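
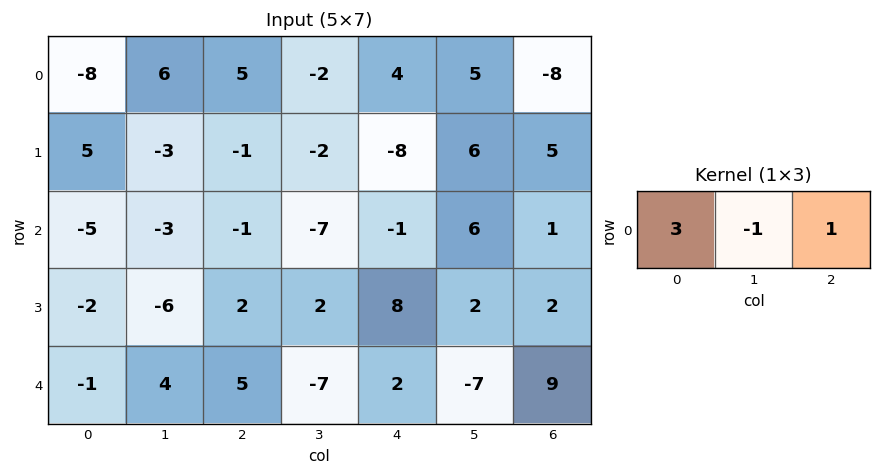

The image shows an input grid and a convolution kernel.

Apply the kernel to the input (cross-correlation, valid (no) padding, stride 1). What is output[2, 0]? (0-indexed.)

The receptive field on the input at this output position is [-5 -3 -1]. Elementwise product with the kernel and sum: -5·3 + -3·-1 + -1·1.

-13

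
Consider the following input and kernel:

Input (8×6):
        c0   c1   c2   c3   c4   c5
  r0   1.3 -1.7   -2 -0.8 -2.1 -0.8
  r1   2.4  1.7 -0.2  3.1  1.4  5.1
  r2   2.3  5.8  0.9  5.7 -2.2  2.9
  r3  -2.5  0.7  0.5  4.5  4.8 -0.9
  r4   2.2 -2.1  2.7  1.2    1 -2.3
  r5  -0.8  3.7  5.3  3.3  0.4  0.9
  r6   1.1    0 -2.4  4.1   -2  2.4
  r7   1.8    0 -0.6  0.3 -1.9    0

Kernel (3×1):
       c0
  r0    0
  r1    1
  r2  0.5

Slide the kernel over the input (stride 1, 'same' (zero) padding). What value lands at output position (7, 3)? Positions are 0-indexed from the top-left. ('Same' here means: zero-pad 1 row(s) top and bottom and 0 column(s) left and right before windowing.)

0.3

The receptive field on the zero-padded input at this output position is [4.1 / 0.3 / 0]. Elementwise product with the kernel and sum: 0.3·1 + 0·0.5.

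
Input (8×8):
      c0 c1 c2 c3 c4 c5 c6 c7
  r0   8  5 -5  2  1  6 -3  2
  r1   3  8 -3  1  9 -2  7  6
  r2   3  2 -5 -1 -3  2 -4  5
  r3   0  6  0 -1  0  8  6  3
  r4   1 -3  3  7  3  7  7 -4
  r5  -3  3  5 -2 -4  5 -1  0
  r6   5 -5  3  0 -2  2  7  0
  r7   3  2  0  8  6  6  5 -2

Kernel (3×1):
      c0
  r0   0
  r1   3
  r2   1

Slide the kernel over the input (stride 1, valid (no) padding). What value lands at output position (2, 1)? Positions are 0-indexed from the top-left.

15

The receptive field on the input at this output position is [2 / 6 / -3]. Elementwise product with the kernel and sum: 6·3 + -3·1.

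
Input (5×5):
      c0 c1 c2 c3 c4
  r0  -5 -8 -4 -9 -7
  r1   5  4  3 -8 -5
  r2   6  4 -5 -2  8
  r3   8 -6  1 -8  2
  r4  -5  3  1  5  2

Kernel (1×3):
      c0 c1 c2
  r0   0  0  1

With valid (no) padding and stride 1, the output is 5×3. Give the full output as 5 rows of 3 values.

-4 -9 -7
3 -8 -5
-5 -2 8
1 -8 2
1 5 2

Output[0,0]: The receptive field on the input at this output position is [-5 -8 -4]. Elementwise product with the kernel and sum: -4·1.
Output[0,1]: The receptive field on the input at this output position is [-8 -4 -9]. Elementwise product with the kernel and sum: -9·1.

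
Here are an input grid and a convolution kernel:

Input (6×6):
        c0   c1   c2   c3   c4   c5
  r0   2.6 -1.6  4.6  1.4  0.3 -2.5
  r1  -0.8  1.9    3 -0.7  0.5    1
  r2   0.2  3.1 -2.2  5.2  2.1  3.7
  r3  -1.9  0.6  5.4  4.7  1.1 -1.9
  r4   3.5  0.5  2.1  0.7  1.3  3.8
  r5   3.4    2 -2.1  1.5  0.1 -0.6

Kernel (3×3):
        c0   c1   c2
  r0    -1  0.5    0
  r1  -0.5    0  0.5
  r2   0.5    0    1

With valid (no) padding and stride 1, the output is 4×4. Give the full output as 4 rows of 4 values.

Output[0,0]: The receptive field on the input at this output position is [2.6 -1.6 4.6 / -0.8 1.9 3 / 0.2 3.1 -2.2]. Elementwise product with the kernel and sum: 2.6·-1 + -1.6·0.5 + -0.8·-0.5 + 3·0.5 + 0.2·0.5 + -2.2·1.
Output[0,1]: The receptive field on the input at this output position is [-1.6 4.6 1.4 / 1.9 3 -0.7 / 3.1 -2.2 5.2]. Elementwise product with the kernel and sum: -1.6·-1 + 4.6·0.5 + 1.9·-0.5 + -0.7·0.5 + 3.1·0.5 + 5.2·1.

-3.6 9.35 -4.15 5.9
5 5.65 2.6 0.65
8.85 -1.2 5 -3.3
1.1 4.7 -4.4 -2.45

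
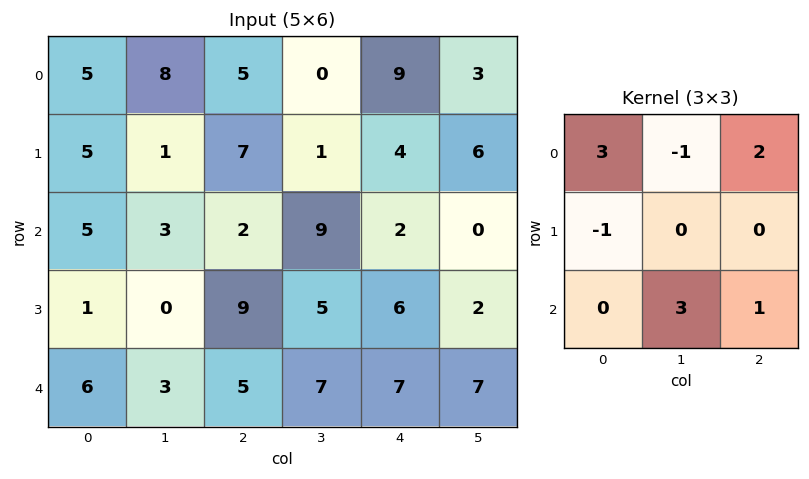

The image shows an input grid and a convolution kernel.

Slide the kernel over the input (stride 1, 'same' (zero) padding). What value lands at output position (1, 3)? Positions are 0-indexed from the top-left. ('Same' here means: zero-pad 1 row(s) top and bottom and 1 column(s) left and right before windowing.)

The receptive field on the zero-padded input at this output position is [5 0 9 / 7 1 4 / 2 9 2]. Elementwise product with the kernel and sum: 5·3 + 0·-1 + 9·2 + 7·-1 + 9·3 + 2·1.

55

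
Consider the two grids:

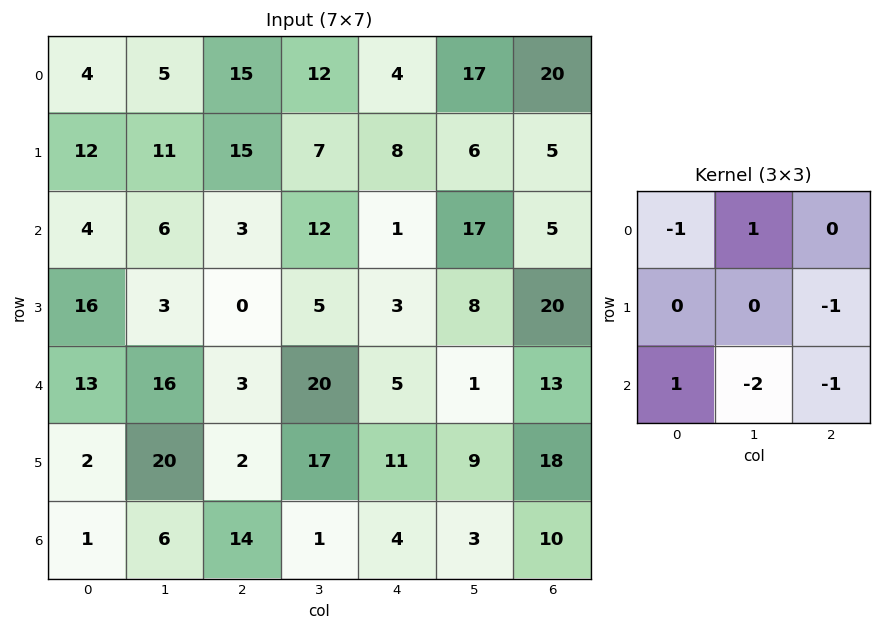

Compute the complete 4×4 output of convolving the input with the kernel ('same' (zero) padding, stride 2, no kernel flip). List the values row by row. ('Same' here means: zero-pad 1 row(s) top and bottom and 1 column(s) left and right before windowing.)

Output[0,0]: The receptive field on the zero-padded input at this output position is [0 0 0 / 0 4 5 / 0 12 11]. Elementwise product with the kernel and sum: 0·-1 + 0·1 + 5·-1 + 0·1 + 12·-2 + 11·-1.
Output[0,1]: The receptive field on the zero-padded input at this output position is [0 0 0 / 5 15 12 / 11 15 7]. Elementwise product with the kernel and sum: 0·-1 + 0·1 + 12·-1 + 11·1 + 15·-2 + 7·-1.

-40 -38 -32 -4
-29 -10 -25 -33
-24 -24 -17 -15
-4 -19 -9 9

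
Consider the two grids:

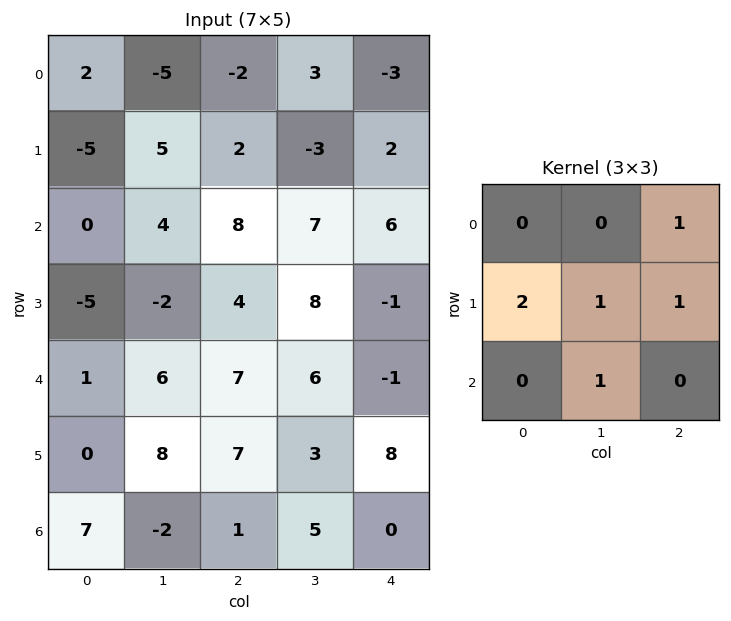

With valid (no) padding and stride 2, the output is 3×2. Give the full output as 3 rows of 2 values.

-1 7
6 27
20 29

Output[0,0]: The receptive field on the input at this output position is [2 -5 -2 / -5 5 2 / 0 4 8]. Elementwise product with the kernel and sum: -2·1 + -5·2 + 5·1 + 2·1 + 4·1.
Output[0,1]: The receptive field on the input at this output position is [-2 3 -3 / 2 -3 2 / 8 7 6]. Elementwise product with the kernel and sum: -3·1 + 2·2 + -3·1 + 2·1 + 7·1.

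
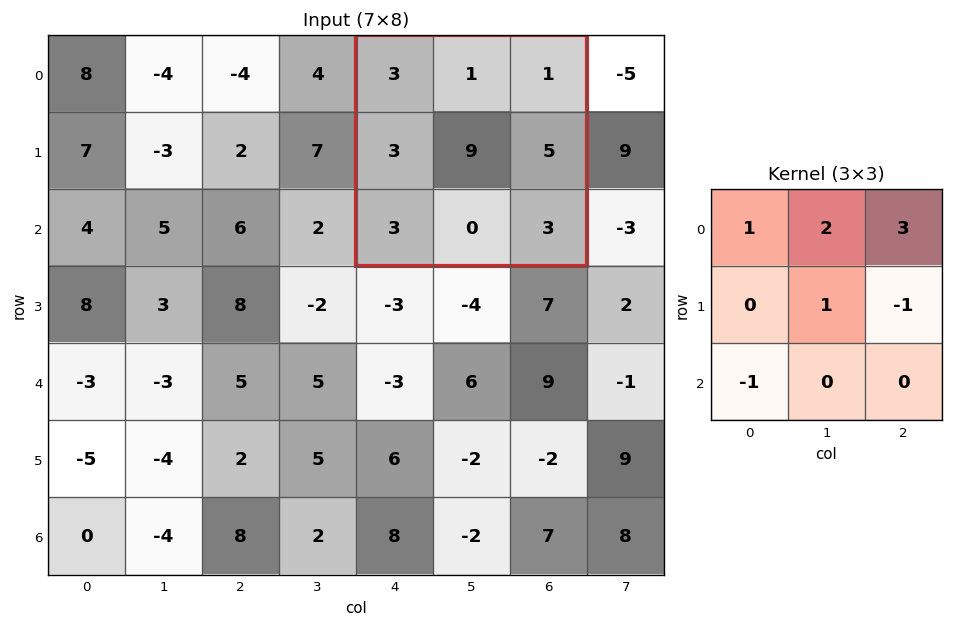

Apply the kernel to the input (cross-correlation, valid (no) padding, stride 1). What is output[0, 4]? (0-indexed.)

9

The receptive field on the input at this output position is [3 1 1 / 3 9 5 / 3 0 3]. Elementwise product with the kernel and sum: 3·1 + 1·2 + 1·3 + 9·1 + 5·-1 + 3·-1.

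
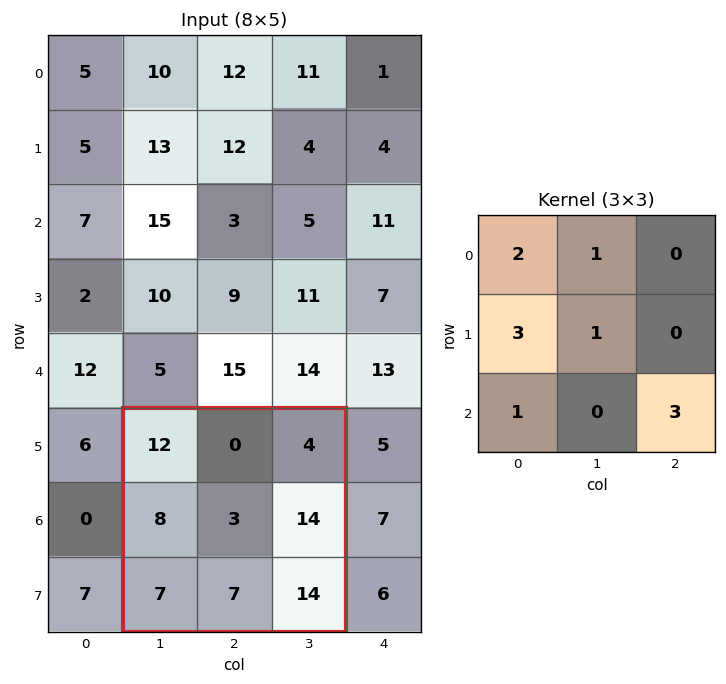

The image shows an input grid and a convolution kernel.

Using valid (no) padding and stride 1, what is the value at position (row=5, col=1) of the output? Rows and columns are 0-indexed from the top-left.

The receptive field on the input at this output position is [12 0 4 / 8 3 14 / 7 7 14]. Elementwise product with the kernel and sum: 12·2 + 0·1 + 8·3 + 3·1 + 7·1 + 14·3.

100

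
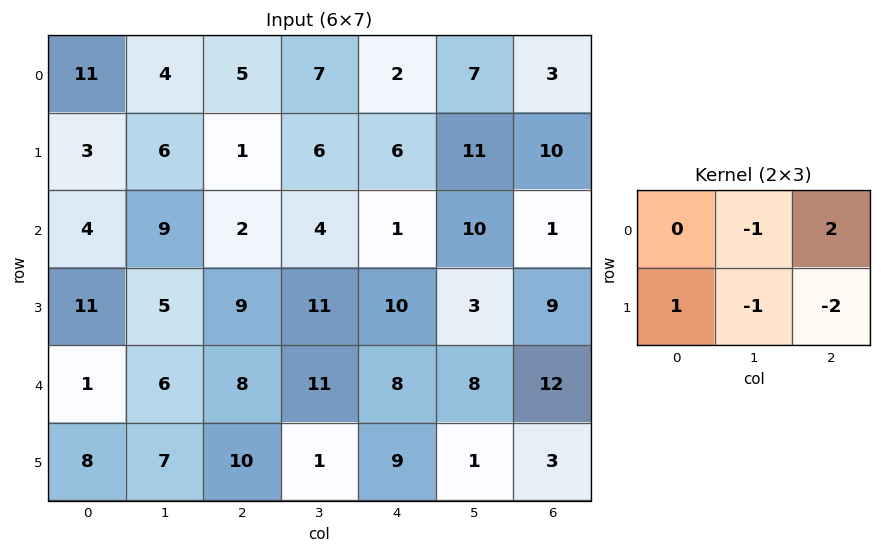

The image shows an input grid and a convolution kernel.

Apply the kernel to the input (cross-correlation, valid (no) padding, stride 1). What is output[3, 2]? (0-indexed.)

-10

The receptive field on the input at this output position is [9 11 10 / 8 11 8]. Elementwise product with the kernel and sum: 11·-1 + 10·2 + 8·1 + 11·-1 + 8·-2.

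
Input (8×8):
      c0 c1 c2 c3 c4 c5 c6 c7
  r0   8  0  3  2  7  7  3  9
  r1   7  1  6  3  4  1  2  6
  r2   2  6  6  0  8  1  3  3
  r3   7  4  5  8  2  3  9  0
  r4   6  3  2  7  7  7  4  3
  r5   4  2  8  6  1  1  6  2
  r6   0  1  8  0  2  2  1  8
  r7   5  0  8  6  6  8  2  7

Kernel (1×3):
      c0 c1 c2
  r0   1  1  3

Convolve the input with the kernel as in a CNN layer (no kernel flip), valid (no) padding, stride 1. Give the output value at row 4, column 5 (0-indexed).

The receptive field on the input at this output position is [7 4 3]. Elementwise product with the kernel and sum: 7·1 + 4·1 + 3·3.

20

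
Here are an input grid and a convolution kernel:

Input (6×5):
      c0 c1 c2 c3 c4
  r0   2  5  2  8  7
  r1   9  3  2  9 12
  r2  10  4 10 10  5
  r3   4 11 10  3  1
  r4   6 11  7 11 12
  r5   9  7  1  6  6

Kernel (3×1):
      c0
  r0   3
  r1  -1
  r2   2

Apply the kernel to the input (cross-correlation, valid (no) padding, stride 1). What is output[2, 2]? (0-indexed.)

The receptive field on the input at this output position is [10 / 10 / 7]. Elementwise product with the kernel and sum: 10·3 + 10·-1 + 7·2.

34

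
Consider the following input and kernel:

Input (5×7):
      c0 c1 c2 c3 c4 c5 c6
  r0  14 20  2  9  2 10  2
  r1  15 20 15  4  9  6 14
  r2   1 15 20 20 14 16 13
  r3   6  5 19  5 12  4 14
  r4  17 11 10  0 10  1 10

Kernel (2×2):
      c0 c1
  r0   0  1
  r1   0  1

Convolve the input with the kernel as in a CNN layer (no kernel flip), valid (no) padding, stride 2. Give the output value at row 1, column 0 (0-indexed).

The receptive field on the input at this output position is [1 15 / 6 5]. Elementwise product with the kernel and sum: 15·1 + 5·1.

20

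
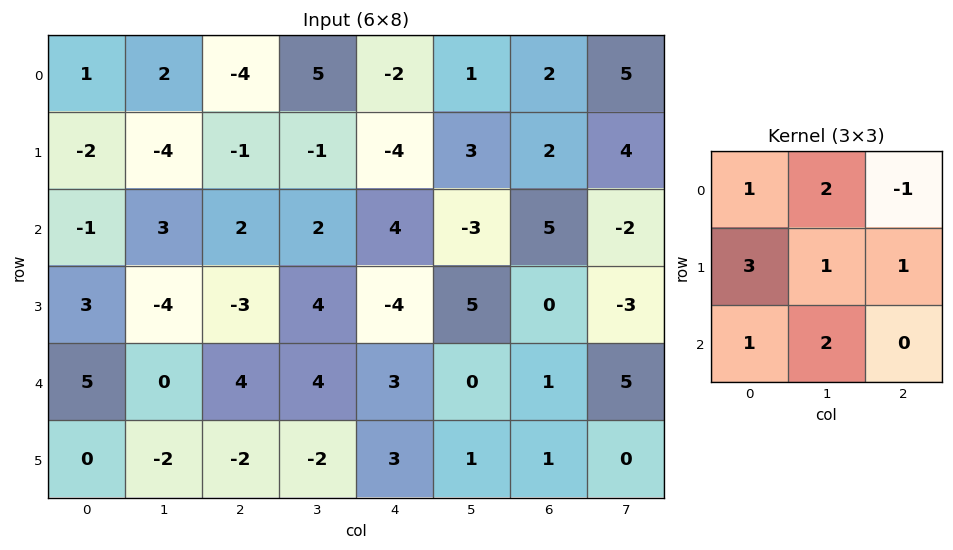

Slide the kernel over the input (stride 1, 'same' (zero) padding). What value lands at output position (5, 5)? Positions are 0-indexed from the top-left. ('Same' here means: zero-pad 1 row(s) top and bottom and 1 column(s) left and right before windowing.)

The receptive field on the zero-padded input at this output position is [3 0 1 / 3 1 1 / 0 0 0]. Elementwise product with the kernel and sum: 3·1 + 0·2 + 1·-1 + 3·3 + 1·1 + 1·1 + 0·1 + 0·2.

13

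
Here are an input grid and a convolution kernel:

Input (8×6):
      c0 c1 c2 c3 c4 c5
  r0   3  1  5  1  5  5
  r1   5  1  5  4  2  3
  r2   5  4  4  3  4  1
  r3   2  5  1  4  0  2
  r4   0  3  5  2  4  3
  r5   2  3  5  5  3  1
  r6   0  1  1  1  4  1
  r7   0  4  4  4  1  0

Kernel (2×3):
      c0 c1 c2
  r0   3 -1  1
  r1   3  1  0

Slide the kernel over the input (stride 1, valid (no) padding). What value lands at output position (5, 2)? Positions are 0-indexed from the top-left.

17

The receptive field on the input at this output position is [5 5 3 / 1 1 4]. Elementwise product with the kernel and sum: 5·3 + 5·-1 + 3·1 + 1·3 + 1·1.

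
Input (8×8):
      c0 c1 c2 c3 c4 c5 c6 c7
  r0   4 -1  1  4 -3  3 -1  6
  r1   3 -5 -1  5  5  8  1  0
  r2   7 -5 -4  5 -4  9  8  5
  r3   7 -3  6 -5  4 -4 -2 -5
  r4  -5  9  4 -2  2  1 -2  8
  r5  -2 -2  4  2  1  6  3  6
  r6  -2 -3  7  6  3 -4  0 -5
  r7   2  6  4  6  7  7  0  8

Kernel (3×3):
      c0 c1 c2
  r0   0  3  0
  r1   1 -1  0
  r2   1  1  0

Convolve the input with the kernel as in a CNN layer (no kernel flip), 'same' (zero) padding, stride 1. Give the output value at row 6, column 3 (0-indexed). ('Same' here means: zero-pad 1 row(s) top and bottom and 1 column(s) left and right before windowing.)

17

The receptive field on the zero-padded input at this output position is [4 2 1 / 7 6 3 / 4 6 7]. Elementwise product with the kernel and sum: 2·3 + 7·1 + 6·-1 + 4·1 + 6·1.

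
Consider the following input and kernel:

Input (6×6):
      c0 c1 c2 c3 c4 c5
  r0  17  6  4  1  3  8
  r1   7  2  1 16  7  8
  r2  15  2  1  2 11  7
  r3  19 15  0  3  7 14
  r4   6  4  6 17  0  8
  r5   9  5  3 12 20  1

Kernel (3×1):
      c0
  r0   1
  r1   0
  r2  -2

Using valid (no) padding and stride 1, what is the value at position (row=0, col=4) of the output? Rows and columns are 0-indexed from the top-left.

The receptive field on the input at this output position is [3 / 7 / 11]. Elementwise product with the kernel and sum: 3·1 + 11·-2.

-19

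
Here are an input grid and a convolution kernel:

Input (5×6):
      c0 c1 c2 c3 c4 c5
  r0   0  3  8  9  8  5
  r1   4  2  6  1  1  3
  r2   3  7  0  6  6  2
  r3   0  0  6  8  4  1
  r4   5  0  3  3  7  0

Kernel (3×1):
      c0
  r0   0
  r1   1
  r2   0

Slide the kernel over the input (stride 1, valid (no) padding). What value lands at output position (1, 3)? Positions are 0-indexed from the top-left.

The receptive field on the input at this output position is [1 / 6 / 8]. Elementwise product with the kernel and sum: 6·1.

6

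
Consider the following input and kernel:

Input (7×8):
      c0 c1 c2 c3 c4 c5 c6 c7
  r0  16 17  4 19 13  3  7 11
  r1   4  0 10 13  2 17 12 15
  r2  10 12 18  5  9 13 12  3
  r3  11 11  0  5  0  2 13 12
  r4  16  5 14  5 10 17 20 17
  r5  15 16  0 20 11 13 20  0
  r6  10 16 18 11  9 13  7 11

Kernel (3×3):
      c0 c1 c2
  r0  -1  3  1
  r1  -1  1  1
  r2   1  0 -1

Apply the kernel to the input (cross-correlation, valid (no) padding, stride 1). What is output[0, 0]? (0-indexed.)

The receptive field on the input at this output position is [16 17 4 / 4 0 10 / 10 12 18]. Elementwise product with the kernel and sum: 16·-1 + 17·3 + 4·1 + 4·-1 + 0·1 + 10·1 + 10·1 + 18·-1.

37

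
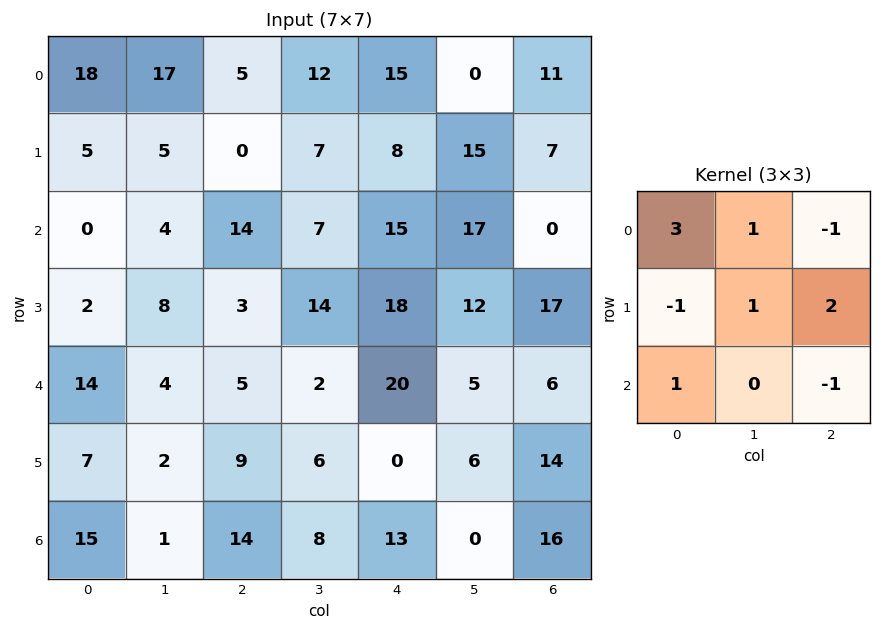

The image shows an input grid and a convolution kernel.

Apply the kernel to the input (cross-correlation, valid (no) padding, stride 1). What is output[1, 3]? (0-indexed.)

The receptive field on the input at this output position is [7 8 15 / 7 15 17 / 14 18 12]. Elementwise product with the kernel and sum: 7·3 + 8·1 + 15·-1 + 7·-1 + 15·1 + 17·2 + 14·1 + 12·-1.

58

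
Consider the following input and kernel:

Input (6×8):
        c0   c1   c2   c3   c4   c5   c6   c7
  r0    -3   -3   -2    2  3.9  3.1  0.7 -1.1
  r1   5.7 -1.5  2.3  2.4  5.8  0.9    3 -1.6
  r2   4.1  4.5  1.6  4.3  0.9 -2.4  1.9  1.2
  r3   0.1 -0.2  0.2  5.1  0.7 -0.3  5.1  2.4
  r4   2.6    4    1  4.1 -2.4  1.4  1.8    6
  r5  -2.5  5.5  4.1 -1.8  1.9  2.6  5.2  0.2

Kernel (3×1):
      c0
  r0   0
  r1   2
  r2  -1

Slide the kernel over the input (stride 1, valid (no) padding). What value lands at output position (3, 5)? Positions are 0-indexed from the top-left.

The receptive field on the input at this output position is [-0.3 / 1.4 / 2.6]. Elementwise product with the kernel and sum: 1.4·2 + 2.6·-1.

0.2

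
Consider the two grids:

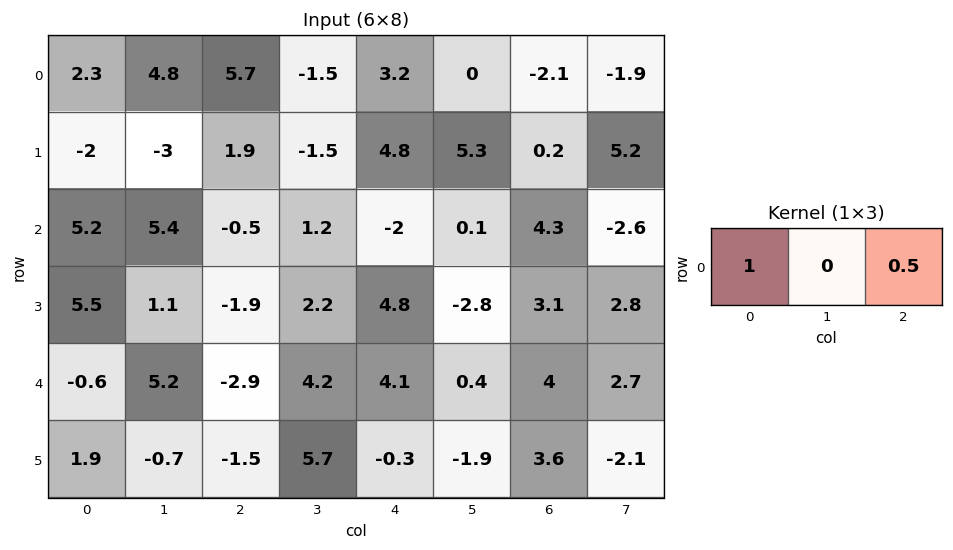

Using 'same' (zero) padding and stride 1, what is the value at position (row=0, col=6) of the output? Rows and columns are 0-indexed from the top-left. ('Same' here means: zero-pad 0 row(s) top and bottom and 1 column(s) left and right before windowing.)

-0.95

The receptive field on the zero-padded input at this output position is [0 -2.1 -1.9]. Elementwise product with the kernel and sum: 0·1 + -1.9·0.5.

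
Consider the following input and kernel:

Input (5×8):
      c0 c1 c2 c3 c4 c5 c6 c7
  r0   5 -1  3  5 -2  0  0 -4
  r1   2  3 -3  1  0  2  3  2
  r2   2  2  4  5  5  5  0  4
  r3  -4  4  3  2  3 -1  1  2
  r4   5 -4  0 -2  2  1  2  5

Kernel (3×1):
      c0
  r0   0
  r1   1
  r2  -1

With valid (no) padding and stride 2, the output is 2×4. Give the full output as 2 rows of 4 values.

Output[0,0]: The receptive field on the input at this output position is [5 / 2 / 2]. Elementwise product with the kernel and sum: 2·1 + 2·-1.
Output[0,1]: The receptive field on the input at this output position is [3 / -3 / 4]. Elementwise product with the kernel and sum: -3·1 + 4·-1.

0 -7 -5 3
-9 3 1 -1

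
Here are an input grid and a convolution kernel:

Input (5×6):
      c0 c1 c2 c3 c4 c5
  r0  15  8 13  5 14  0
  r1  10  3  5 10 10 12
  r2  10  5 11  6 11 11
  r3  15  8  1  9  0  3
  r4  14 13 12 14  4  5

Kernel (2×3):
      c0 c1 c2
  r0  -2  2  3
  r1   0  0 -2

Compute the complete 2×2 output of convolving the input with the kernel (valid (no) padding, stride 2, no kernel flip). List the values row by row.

15 6
21 23

Output[0,0]: The receptive field on the input at this output position is [15 8 13 / 10 3 5]. Elementwise product with the kernel and sum: 15·-2 + 8·2 + 13·3 + 5·-2.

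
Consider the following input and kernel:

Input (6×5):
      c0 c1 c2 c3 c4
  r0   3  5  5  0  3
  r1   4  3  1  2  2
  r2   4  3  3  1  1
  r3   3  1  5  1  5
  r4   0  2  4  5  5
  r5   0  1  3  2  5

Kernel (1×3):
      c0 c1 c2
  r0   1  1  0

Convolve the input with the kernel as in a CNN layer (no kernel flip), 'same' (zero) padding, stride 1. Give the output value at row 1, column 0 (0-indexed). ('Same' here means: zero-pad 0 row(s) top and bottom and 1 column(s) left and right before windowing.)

4

The receptive field on the zero-padded input at this output position is [0 4 3]. Elementwise product with the kernel and sum: 0·1 + 4·1.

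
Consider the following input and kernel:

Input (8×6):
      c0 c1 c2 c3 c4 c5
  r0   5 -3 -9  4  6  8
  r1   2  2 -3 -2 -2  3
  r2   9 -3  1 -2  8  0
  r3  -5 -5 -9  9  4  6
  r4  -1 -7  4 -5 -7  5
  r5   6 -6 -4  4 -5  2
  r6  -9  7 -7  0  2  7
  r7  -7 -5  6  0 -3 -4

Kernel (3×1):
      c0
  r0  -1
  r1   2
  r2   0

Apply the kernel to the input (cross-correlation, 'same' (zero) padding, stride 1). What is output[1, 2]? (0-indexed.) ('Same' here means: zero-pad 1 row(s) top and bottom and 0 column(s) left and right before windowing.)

The receptive field on the zero-padded input at this output position is [-9 / -3 / 1]. Elementwise product with the kernel and sum: -9·-1 + -3·2.

3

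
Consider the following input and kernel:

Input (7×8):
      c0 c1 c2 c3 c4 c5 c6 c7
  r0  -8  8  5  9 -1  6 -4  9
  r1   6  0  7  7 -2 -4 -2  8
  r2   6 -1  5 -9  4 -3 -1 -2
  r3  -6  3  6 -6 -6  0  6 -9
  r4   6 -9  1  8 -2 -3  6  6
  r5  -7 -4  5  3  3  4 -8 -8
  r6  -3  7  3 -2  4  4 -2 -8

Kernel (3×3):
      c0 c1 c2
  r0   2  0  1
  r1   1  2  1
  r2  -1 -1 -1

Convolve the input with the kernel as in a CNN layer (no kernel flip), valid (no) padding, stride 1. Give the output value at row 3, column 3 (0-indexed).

-21

The receptive field on the input at this output position is [-6 -6 0 / 8 -2 -3 / 3 3 4]. Elementwise product with the kernel and sum: -6·2 + 0·1 + 8·1 + -2·2 + -3·1 + 3·-1 + 3·-1 + 4·-1.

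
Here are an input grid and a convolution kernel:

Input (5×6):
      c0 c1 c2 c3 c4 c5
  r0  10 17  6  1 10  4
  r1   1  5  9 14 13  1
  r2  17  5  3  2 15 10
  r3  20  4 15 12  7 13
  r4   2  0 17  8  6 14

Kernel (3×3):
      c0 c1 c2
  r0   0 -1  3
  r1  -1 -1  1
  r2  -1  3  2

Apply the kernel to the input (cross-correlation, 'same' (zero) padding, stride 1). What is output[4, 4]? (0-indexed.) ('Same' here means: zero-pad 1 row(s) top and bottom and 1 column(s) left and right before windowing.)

32

The receptive field on the zero-padded input at this output position is [12 7 13 / 8 6 14 / 0 0 0]. Elementwise product with the kernel and sum: 7·-1 + 13·3 + 8·-1 + 6·-1 + 14·1 + 0·-1 + 0·3 + 0·2.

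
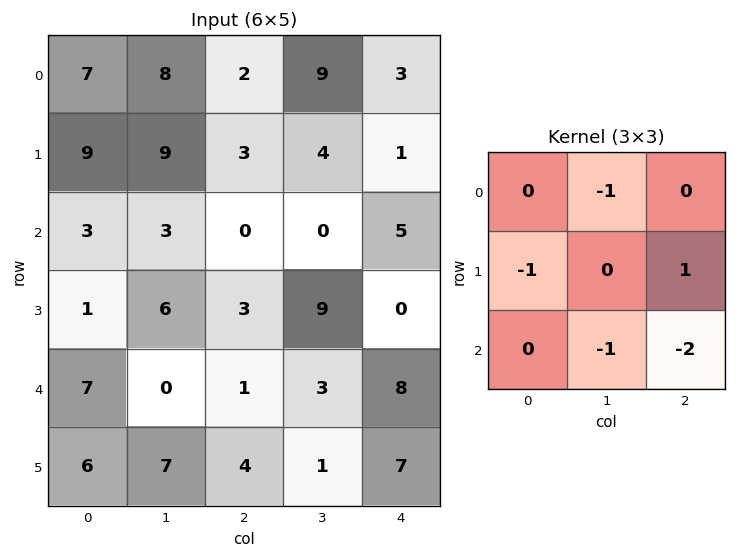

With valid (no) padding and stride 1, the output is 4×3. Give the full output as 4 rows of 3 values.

-17 -7 -21
-24 -27 -8
-3 -4 -22
-27 -6 -17

Output[0,0]: The receptive field on the input at this output position is [7 8 2 / 9 9 3 / 3 3 0]. Elementwise product with the kernel and sum: 8·-1 + 9·-1 + 3·1 + 3·-1 + 0·-2.
Output[0,1]: The receptive field on the input at this output position is [8 2 9 / 9 3 4 / 3 0 0]. Elementwise product with the kernel and sum: 2·-1 + 9·-1 + 4·1 + 0·-1 + 0·-2.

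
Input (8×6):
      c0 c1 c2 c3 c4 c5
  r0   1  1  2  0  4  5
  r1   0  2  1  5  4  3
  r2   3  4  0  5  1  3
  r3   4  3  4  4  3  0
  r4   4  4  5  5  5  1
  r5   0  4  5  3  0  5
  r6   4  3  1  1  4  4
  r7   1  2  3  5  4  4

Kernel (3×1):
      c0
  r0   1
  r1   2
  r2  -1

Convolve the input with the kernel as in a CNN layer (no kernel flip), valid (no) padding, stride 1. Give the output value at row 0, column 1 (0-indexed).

1

The receptive field on the input at this output position is [1 / 2 / 4]. Elementwise product with the kernel and sum: 1·1 + 2·2 + 4·-1.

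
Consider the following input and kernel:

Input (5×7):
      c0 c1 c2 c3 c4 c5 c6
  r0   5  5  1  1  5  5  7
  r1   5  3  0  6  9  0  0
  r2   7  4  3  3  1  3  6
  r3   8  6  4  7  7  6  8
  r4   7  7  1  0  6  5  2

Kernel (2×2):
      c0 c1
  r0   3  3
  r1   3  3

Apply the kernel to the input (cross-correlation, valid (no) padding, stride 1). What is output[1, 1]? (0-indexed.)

30

The receptive field on the input at this output position is [3 0 / 4 3]. Elementwise product with the kernel and sum: 3·3 + 0·3 + 4·3 + 3·3.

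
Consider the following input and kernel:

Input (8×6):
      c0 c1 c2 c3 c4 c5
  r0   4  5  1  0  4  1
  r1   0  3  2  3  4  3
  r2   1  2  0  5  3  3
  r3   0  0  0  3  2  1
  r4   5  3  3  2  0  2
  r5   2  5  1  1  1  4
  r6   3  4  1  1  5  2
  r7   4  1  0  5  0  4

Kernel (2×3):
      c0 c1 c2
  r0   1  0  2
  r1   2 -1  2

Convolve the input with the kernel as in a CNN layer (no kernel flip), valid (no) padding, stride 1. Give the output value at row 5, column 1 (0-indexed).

16

The receptive field on the input at this output position is [5 1 1 / 4 1 1]. Elementwise product with the kernel and sum: 5·1 + 1·2 + 4·2 + 1·-1 + 1·2.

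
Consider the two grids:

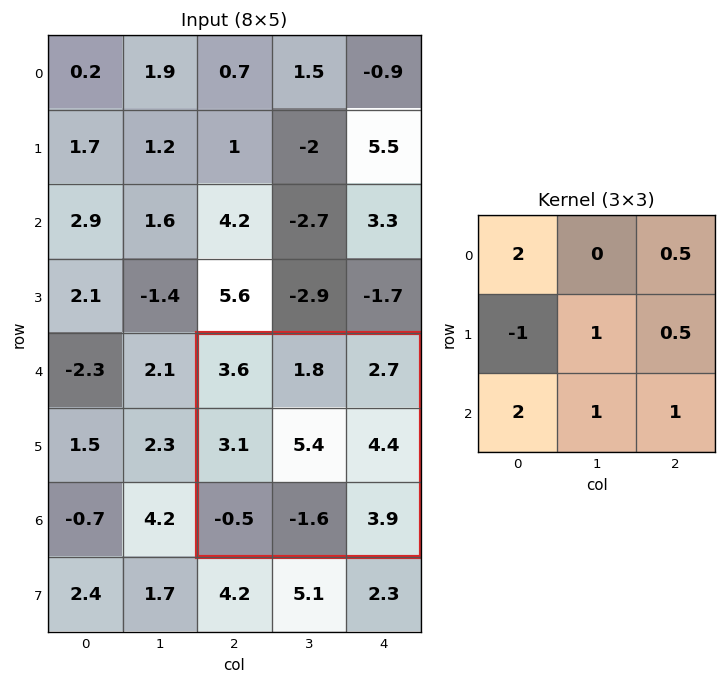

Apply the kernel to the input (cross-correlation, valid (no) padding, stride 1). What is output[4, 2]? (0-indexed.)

14.35

The receptive field on the input at this output position is [3.6 1.8 2.7 / 3.1 5.4 4.4 / -0.5 -1.6 3.9]. Elementwise product with the kernel and sum: 3.6·2 + 2.7·0.5 + 3.1·-1 + 5.4·1 + 4.4·0.5 + -0.5·2 + -1.6·1 + 3.9·1.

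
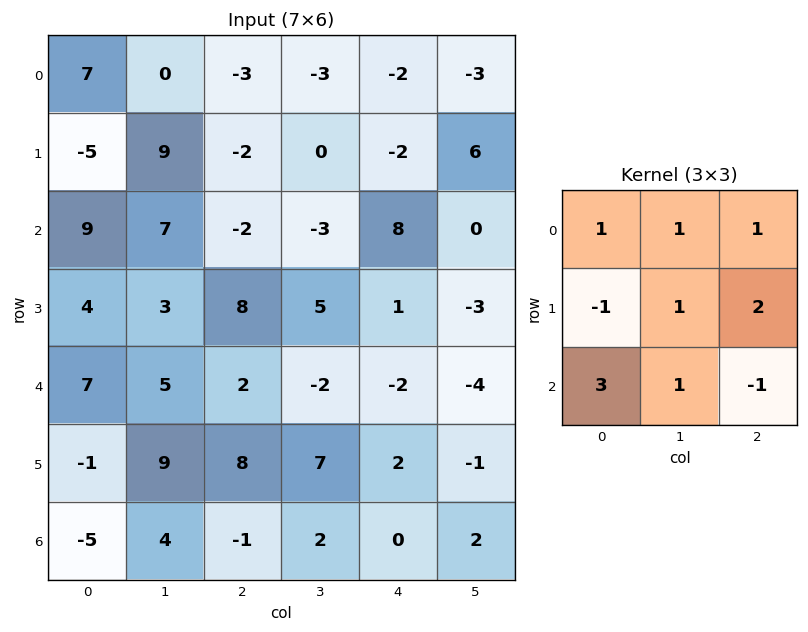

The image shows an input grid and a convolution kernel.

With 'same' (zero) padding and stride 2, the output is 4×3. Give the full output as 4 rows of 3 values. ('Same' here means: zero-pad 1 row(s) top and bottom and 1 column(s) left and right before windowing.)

Output[0,0]: The receptive field on the zero-padded input at this output position is [0 0 0 / 0 7 0 / 0 -5 9]. Elementwise product with the kernel and sum: 0·1 + 0·1 + 0·1 + 0·-1 + 7·1 + 0·2 + 0·3 + -5·1 + 9·-1.

-7 16 -13
28 4 34
14 37 19
11 23 10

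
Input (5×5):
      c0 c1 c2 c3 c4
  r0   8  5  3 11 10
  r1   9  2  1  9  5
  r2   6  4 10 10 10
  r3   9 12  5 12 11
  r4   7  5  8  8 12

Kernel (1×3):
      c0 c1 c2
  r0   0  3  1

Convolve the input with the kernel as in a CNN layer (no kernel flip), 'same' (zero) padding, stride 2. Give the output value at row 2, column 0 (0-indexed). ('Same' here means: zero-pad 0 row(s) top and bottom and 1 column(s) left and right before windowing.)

The receptive field on the zero-padded input at this output position is [0 7 5]. Elementwise product with the kernel and sum: 7·3 + 5·1.

26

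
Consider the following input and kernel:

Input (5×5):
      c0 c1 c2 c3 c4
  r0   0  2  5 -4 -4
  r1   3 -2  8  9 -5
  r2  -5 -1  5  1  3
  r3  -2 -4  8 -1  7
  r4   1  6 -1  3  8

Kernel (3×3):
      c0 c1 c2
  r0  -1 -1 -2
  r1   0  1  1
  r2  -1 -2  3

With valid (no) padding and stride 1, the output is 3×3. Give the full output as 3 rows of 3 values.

Output[0,0]: The receptive field on the input at this output position is [0 2 5 / 3 -2 8 / -5 -1 5]. Elementwise product with the kernel and sum: 0·-1 + 2·-1 + 5·-2 + -2·1 + 8·1 + -5·-1 + -1·-2 + 5·3.
Output[0,1]: The receptive field on the input at this output position is [2 5 -4 / -2 8 9 / -1 5 1]. Elementwise product with the kernel and sum: 2·-1 + 5·-1 + -4·-2 + 8·1 + 9·1 + -1·-1 + 5·-2 + 1·3.

16 12 13
21 -33 12
-16 6 13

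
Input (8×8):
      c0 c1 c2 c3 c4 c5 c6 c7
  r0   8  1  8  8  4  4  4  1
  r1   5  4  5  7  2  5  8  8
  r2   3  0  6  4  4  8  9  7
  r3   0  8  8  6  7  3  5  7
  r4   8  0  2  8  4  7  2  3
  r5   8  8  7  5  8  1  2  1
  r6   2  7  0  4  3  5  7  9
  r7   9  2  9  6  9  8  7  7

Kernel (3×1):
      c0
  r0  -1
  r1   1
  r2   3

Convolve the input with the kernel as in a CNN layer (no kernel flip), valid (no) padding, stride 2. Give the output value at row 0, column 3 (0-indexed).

The receptive field on the input at this output position is [4 / 8 / 9]. Elementwise product with the kernel and sum: 4·-1 + 8·1 + 9·3.

31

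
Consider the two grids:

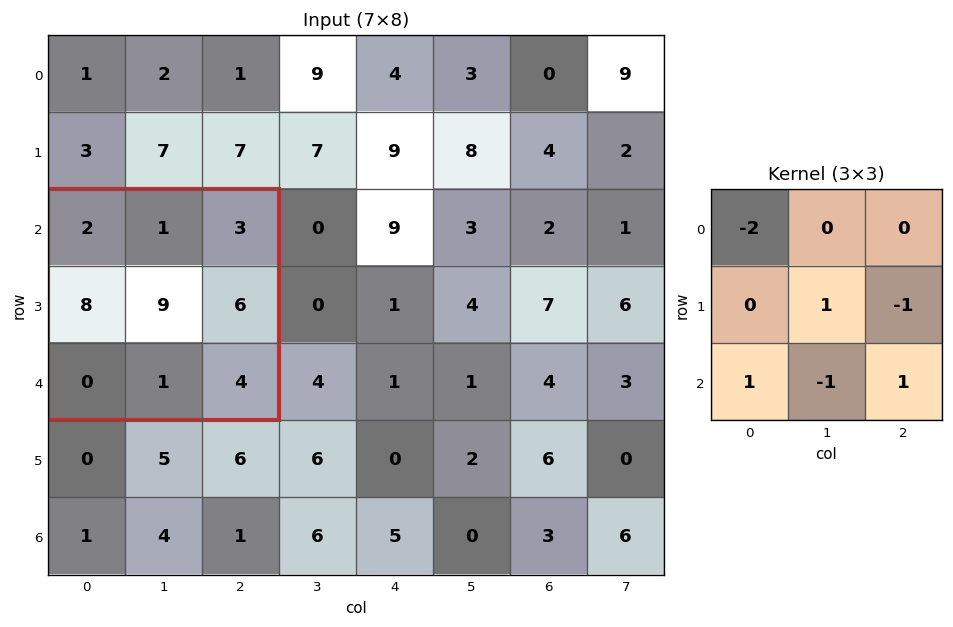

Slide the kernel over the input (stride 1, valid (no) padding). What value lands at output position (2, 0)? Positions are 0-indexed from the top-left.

The receptive field on the input at this output position is [2 1 3 / 8 9 6 / 0 1 4]. Elementwise product with the kernel and sum: 2·-2 + 9·1 + 6·-1 + 0·1 + 1·-1 + 4·1.

2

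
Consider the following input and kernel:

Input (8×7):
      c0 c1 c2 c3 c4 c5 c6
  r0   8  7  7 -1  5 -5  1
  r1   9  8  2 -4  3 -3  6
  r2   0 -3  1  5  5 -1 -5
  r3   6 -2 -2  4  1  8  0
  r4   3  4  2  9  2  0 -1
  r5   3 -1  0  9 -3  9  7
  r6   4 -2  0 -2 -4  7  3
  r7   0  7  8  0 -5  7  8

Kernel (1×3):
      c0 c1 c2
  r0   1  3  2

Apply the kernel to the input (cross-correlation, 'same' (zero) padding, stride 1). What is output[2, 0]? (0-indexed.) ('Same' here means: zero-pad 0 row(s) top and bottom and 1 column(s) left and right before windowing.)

The receptive field on the zero-padded input at this output position is [0 0 -3]. Elementwise product with the kernel and sum: 0·1 + 0·3 + -3·2.

-6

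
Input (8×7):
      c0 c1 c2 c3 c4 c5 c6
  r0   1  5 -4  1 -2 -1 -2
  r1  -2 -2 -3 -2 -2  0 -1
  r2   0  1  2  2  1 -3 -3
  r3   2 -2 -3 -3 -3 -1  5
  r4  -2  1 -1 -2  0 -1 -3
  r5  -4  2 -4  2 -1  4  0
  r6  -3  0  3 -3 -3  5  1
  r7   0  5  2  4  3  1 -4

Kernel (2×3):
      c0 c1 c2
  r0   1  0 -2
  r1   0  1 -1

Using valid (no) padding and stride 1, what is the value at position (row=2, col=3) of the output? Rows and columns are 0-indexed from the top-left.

6

The receptive field on the input at this output position is [2 1 -3 / -3 -3 -1]. Elementwise product with the kernel and sum: 2·1 + -3·-2 + -3·1 + -1·-1.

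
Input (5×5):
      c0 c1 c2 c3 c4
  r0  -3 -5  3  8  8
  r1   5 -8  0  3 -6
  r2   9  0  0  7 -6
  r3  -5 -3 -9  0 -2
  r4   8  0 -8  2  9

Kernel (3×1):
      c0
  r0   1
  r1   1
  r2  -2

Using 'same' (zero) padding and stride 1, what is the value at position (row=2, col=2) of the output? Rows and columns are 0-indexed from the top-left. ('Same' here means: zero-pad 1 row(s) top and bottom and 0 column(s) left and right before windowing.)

18

The receptive field on the zero-padded input at this output position is [0 / 0 / -9]. Elementwise product with the kernel and sum: 0·1 + 0·1 + -9·-2.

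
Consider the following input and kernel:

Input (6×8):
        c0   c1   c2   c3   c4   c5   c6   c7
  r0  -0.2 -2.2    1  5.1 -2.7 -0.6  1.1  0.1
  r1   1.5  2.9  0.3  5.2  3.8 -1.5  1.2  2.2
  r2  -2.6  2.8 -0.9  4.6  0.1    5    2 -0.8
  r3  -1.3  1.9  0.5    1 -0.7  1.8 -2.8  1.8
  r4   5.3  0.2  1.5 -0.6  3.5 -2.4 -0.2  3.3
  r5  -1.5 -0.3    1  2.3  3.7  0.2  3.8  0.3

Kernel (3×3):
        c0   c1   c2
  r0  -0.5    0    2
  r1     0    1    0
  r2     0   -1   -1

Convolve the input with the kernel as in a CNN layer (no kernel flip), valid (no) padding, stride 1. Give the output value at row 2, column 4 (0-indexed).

8.35

The receptive field on the input at this output position is [0.1 5 2 / -0.7 1.8 -2.8 / 3.5 -2.4 -0.2]. Elementwise product with the kernel and sum: 0.1·-0.5 + 2·2 + 1.8·1 + -2.4·-1 + -0.2·-1.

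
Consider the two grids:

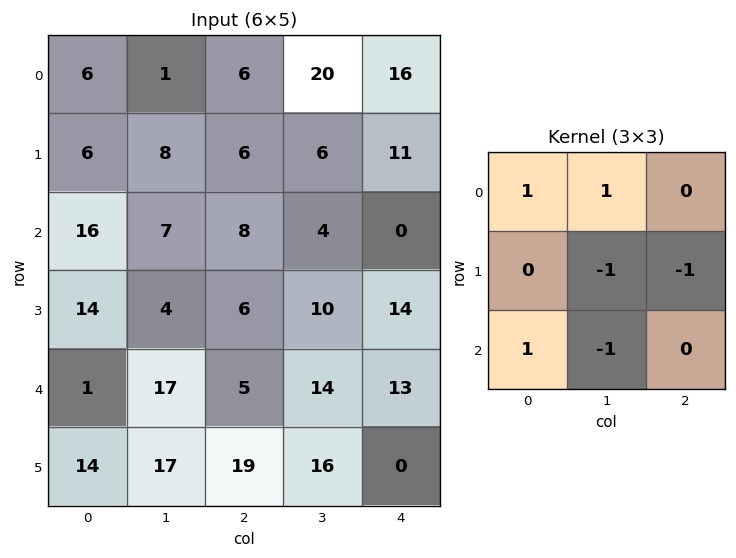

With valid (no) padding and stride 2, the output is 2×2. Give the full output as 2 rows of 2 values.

Output[0,0]: The receptive field on the input at this output position is [6 1 6 / 6 8 6 / 16 7 8]. Elementwise product with the kernel and sum: 6·1 + 1·1 + 8·-1 + 6·-1 + 16·1 + 7·-1.

2 13
-3 -21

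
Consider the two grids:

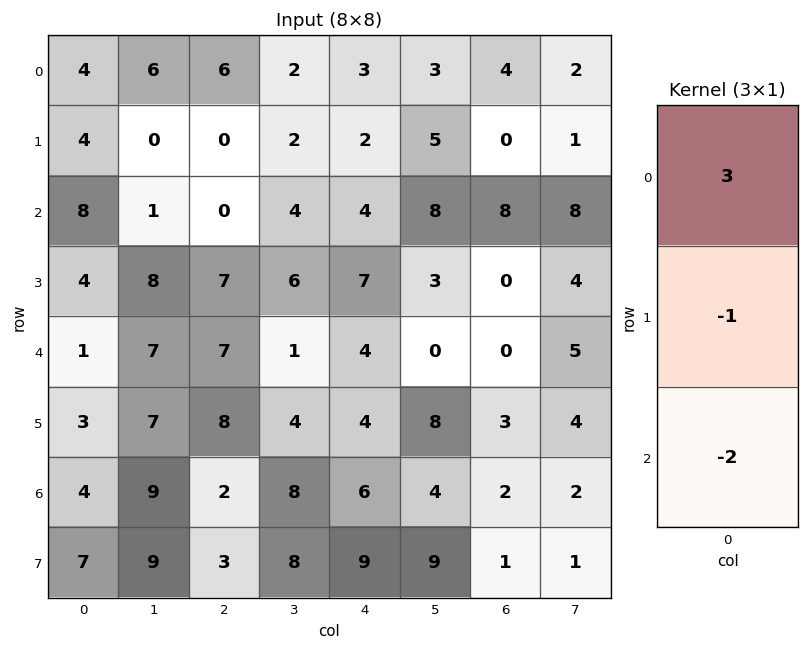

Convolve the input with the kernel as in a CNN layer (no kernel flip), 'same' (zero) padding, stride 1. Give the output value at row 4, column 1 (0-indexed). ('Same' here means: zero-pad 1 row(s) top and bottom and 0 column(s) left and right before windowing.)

3

The receptive field on the zero-padded input at this output position is [8 / 7 / 7]. Elementwise product with the kernel and sum: 8·3 + 7·-1 + 7·-2.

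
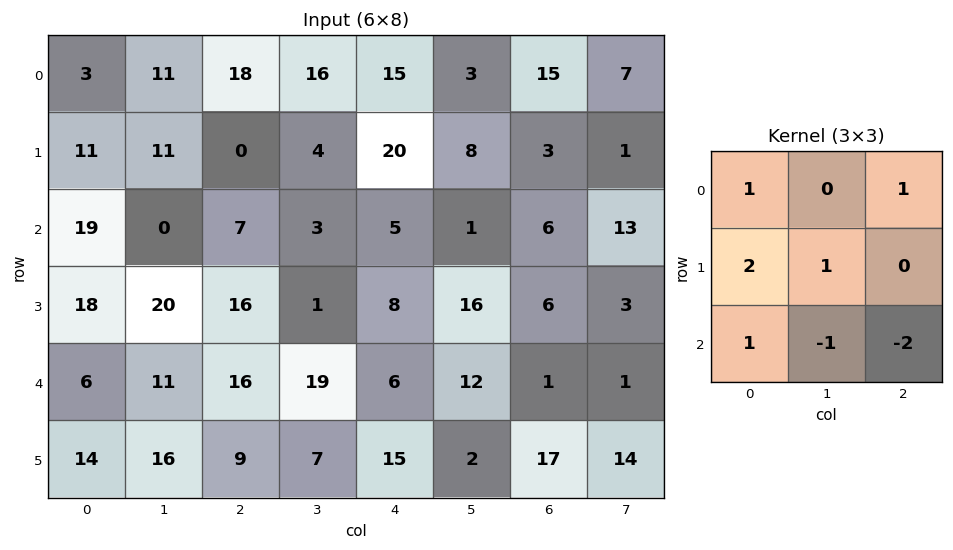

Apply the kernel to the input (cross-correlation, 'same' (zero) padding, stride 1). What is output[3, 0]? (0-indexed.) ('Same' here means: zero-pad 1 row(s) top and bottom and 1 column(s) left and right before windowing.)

-10

The receptive field on the zero-padded input at this output position is [0 19 0 / 0 18 20 / 0 6 11]. Elementwise product with the kernel and sum: 0·1 + 0·1 + 0·2 + 18·1 + 0·1 + 6·-1 + 11·-2.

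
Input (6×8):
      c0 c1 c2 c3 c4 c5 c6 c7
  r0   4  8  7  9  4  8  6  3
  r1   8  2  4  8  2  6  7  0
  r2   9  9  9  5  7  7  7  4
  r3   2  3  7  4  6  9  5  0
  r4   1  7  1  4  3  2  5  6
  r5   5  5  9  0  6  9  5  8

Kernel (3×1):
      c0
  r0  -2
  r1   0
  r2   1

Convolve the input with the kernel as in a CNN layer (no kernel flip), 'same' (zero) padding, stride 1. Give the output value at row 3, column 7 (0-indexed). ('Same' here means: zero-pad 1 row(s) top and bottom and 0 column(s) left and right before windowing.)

The receptive field on the zero-padded input at this output position is [4 / 0 / 6]. Elementwise product with the kernel and sum: 4·-2 + 6·1.

-2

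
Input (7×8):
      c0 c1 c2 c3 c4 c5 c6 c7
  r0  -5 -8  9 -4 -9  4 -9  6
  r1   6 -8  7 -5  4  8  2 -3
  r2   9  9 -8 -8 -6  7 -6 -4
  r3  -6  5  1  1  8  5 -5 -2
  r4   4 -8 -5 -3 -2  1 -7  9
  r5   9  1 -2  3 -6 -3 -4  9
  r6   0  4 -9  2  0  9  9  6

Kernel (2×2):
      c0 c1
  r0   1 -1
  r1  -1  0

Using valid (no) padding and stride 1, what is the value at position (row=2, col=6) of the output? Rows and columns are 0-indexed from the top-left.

The receptive field on the input at this output position is [-6 -4 / -5 -2]. Elementwise product with the kernel and sum: -6·1 + -4·-1 + -5·-1.

3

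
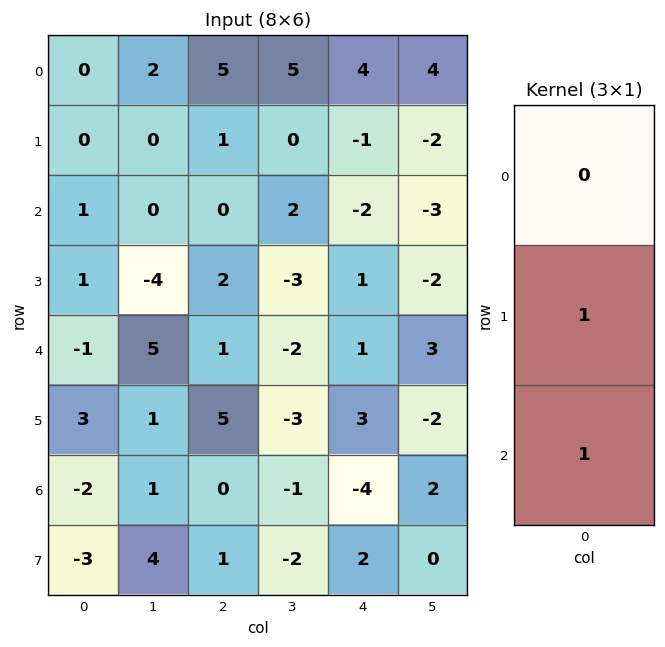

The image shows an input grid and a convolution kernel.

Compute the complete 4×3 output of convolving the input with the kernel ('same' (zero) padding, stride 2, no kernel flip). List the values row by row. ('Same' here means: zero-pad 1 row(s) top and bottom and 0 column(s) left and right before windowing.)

0 6 3
2 2 -1
2 6 4
-5 1 -2

Output[0,0]: The receptive field on the zero-padded input at this output position is [0 / 0 / 0]. Elementwise product with the kernel and sum: 0·1 + 0·1.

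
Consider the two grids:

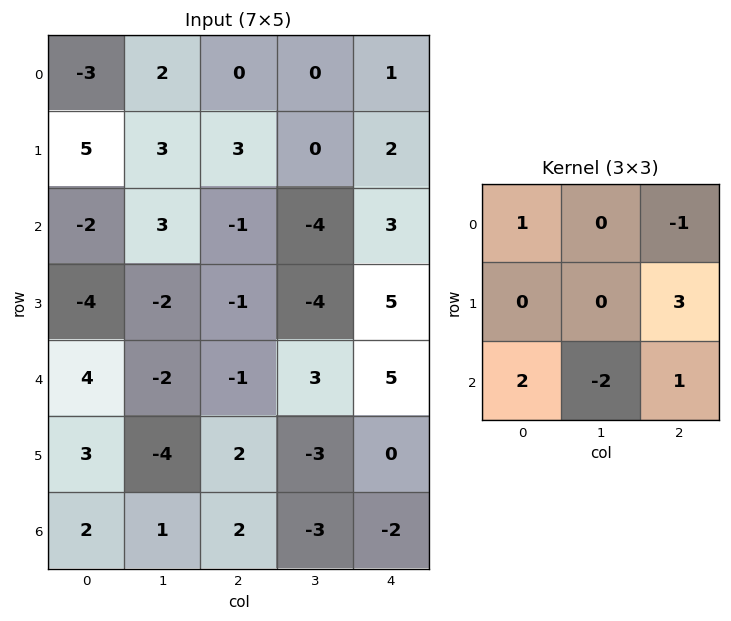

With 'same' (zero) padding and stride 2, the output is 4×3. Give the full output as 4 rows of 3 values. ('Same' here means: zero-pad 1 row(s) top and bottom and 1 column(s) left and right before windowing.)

Output[0,0]: The receptive field on the zero-padded input at this output position is [0 0 0 / 0 -3 2 / 0 5 3]. Elementwise product with the kernel and sum: 0·1 + 0·-1 + 2·3 + 0·2 + 5·-2 + 3·1.

-1 0 -4
12 -15 -18
-14 -4 -10
7 -10 -3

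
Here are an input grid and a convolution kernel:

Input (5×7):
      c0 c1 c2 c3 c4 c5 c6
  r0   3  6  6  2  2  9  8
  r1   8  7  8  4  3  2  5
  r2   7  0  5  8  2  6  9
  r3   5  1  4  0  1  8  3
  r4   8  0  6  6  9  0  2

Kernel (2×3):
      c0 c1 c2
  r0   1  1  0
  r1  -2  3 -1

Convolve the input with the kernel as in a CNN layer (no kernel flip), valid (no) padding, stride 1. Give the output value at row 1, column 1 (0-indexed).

The receptive field on the input at this output position is [7 8 4 / 0 5 8]. Elementwise product with the kernel and sum: 7·1 + 8·1 + 0·-2 + 5·3 + 8·-1.

22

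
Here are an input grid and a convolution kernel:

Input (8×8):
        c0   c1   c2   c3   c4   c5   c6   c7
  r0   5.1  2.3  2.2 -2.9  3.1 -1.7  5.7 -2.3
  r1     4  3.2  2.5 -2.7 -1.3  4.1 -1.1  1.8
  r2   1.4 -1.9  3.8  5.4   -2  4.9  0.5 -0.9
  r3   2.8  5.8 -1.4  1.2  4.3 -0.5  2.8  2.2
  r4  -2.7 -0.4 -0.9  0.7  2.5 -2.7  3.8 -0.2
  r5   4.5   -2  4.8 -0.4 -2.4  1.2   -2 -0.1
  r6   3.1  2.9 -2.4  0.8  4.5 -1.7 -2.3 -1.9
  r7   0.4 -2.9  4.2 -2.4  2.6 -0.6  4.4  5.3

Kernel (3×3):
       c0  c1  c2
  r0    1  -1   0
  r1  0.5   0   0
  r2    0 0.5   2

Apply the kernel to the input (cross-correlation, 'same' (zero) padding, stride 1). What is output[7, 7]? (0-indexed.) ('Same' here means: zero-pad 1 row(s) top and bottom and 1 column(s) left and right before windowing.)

1.8

The receptive field on the zero-padded input at this output position is [-2.3 -1.9 0 / 4.4 5.3 0 / 0 0 0]. Elementwise product with the kernel and sum: -2.3·1 + -1.9·-1 + 4.4·0.5 + 0·0.5 + 0·2.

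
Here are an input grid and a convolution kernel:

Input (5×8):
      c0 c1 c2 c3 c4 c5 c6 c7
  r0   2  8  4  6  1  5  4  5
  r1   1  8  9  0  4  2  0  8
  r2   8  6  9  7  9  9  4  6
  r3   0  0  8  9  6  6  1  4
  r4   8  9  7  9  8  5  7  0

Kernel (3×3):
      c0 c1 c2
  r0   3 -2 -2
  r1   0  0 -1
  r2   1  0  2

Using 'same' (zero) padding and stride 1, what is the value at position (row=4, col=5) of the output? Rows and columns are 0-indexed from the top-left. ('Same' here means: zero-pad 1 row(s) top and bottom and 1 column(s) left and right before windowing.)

The receptive field on the zero-padded input at this output position is [6 6 1 / 8 5 7 / 0 0 0]. Elementwise product with the kernel and sum: 6·3 + 6·-2 + 1·-2 + 7·-1 + 0·1 + 0·2.

-3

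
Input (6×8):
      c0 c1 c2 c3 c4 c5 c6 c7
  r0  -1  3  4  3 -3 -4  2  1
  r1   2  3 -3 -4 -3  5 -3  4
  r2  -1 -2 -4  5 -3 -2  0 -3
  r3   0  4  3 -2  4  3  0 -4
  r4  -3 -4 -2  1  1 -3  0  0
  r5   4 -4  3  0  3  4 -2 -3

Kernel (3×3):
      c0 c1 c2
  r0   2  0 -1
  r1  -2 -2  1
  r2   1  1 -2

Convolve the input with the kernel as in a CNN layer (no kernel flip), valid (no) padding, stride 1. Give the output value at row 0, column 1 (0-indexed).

-17

The receptive field on the input at this output position is [3 4 3 / 3 -3 -4 / -2 -4 5]. Elementwise product with the kernel and sum: 3·2 + 3·-1 + 3·-2 + -3·-2 + -4·1 + -2·1 + -4·1 + 5·-2.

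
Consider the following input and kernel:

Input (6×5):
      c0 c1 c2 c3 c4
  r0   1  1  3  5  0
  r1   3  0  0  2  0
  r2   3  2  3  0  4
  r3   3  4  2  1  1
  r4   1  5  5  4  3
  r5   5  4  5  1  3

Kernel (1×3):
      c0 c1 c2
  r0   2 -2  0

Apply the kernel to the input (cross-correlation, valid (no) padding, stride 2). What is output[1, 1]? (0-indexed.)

6

The receptive field on the input at this output position is [3 0 4]. Elementwise product with the kernel and sum: 3·2 + 0·-2.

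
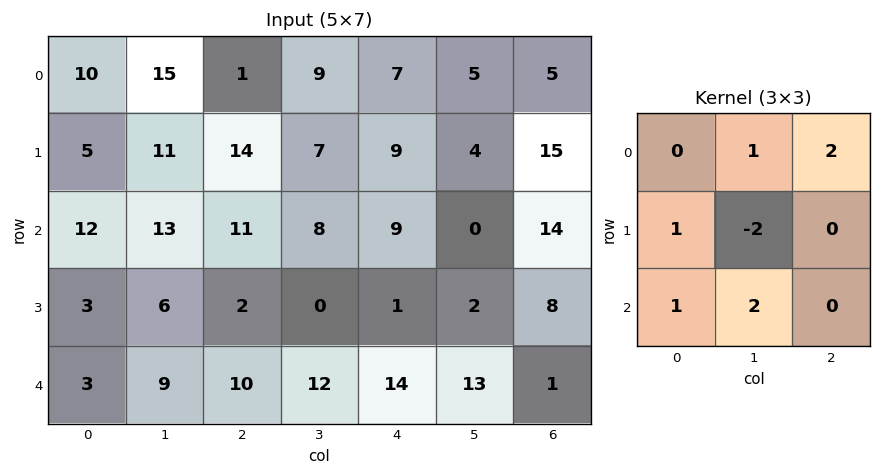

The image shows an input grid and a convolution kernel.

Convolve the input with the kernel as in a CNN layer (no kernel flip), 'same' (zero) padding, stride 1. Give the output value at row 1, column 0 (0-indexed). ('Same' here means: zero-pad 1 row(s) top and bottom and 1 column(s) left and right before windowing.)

The receptive field on the zero-padded input at this output position is [0 10 15 / 0 5 11 / 0 12 13]. Elementwise product with the kernel and sum: 10·1 + 15·2 + 0·1 + 5·-2 + 0·1 + 12·2.

54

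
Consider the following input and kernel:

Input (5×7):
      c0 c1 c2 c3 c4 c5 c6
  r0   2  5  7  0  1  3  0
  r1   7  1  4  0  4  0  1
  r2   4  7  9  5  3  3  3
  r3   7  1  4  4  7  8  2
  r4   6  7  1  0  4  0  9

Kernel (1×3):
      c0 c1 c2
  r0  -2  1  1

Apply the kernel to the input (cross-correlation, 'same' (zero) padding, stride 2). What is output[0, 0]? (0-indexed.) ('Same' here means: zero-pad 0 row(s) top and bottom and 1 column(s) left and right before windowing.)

The receptive field on the zero-padded input at this output position is [0 2 5]. Elementwise product with the kernel and sum: 0·-2 + 2·1 + 5·1.

7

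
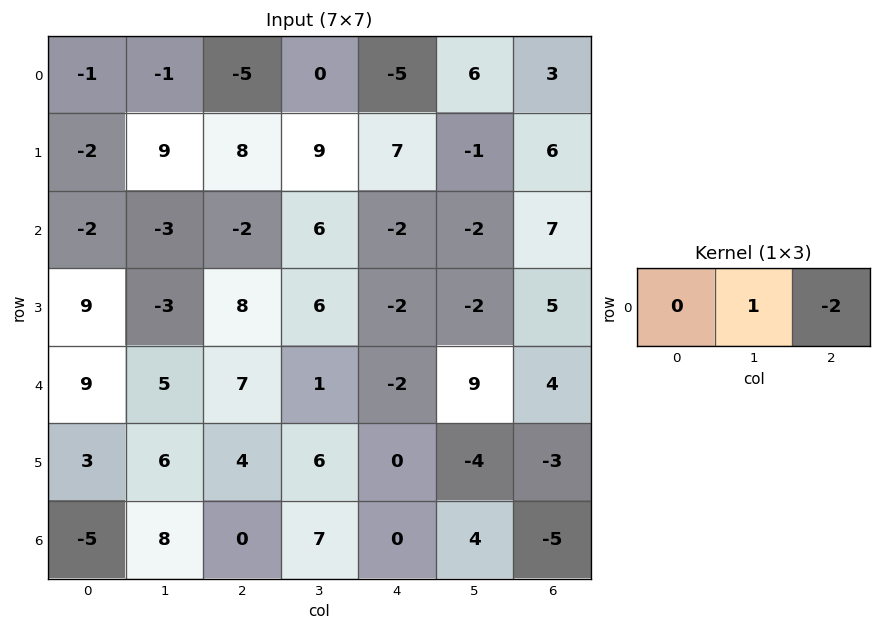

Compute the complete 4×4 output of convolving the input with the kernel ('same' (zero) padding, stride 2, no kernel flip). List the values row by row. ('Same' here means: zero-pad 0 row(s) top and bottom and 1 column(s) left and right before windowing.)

Output[0,0]: The receptive field on the zero-padded input at this output position is [0 -1 -1]. Elementwise product with the kernel and sum: -1·1 + -1·-2.

1 -5 -17 3
4 -14 2 7
-1 5 -20 4
-21 -14 -8 -5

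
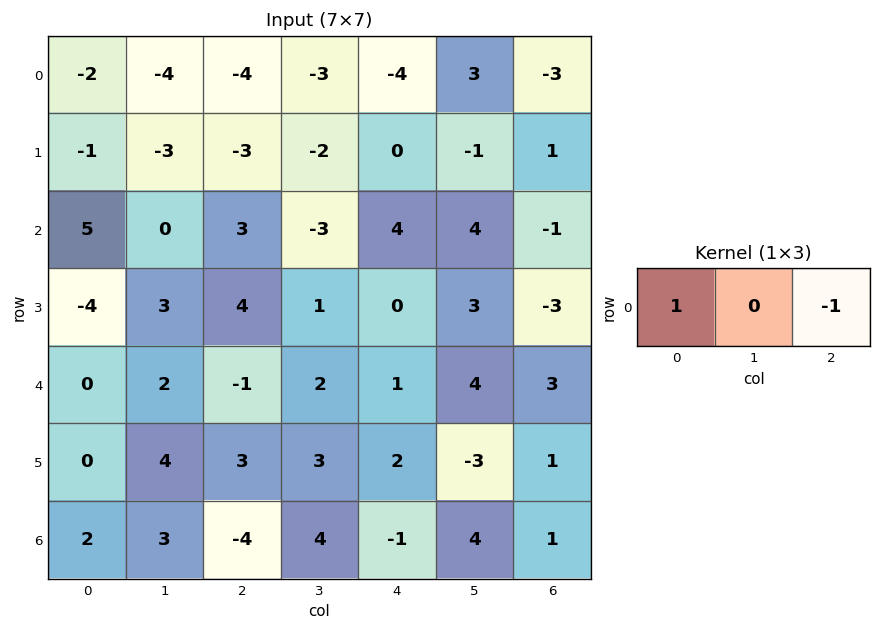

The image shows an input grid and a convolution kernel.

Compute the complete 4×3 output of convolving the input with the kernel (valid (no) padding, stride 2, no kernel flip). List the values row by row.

2 0 -1
2 -1 5
1 -2 -2
6 -3 -2

Output[0,0]: The receptive field on the input at this output position is [-2 -4 -4]. Elementwise product with the kernel and sum: -2·1 + -4·-1.
Output[0,1]: The receptive field on the input at this output position is [-4 -3 -4]. Elementwise product with the kernel and sum: -4·1 + -4·-1.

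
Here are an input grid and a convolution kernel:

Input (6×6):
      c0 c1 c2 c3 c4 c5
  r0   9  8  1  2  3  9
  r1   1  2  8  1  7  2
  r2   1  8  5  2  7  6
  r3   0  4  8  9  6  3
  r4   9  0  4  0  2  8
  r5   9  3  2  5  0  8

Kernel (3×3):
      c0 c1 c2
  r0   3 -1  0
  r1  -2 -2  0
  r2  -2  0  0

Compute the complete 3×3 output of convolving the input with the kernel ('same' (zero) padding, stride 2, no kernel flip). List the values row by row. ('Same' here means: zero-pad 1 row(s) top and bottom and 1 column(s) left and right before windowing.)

Output[0,0]: The receptive field on the zero-padded input at this output position is [0 0 0 / 0 9 8 / 0 1 2]. Elementwise product with the kernel and sum: 0·3 + 0·-1 + 0·-2 + 9·-2 + 0·-2.

-18 -22 -12
-3 -36 -40
-18 -10 7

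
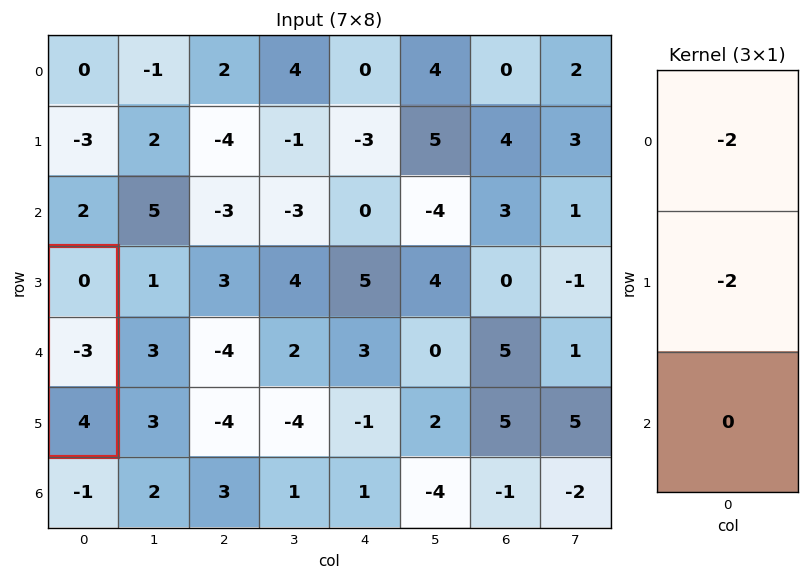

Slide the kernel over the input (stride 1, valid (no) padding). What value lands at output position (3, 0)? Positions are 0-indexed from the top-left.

The receptive field on the input at this output position is [0 / -3 / 4]. Elementwise product with the kernel and sum: 0·-2 + -3·-2.

6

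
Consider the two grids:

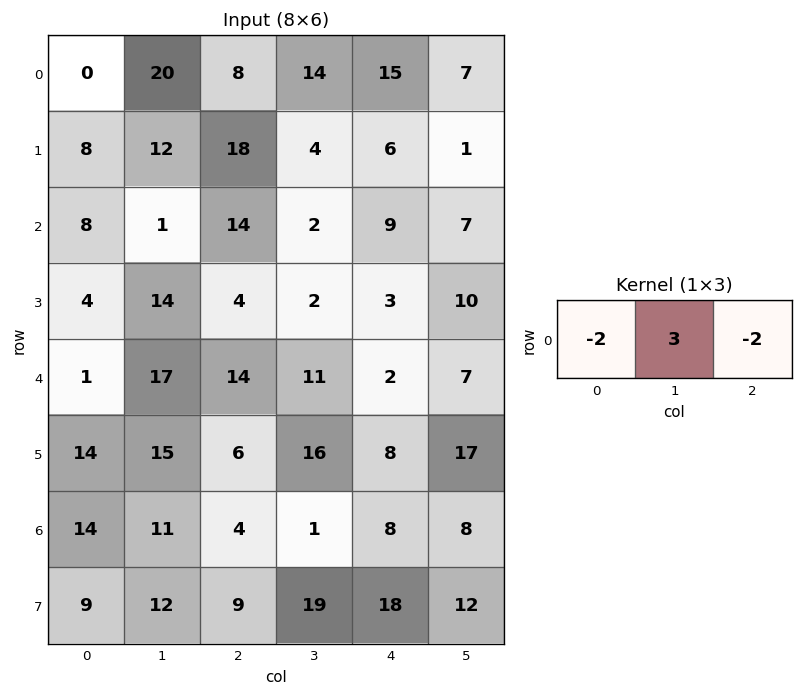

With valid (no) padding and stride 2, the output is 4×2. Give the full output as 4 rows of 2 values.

Output[0,0]: The receptive field on the input at this output position is [0 20 8]. Elementwise product with the kernel and sum: 0·-2 + 20·3 + 8·-2.

44 -4
-41 -40
21 1
-3 -21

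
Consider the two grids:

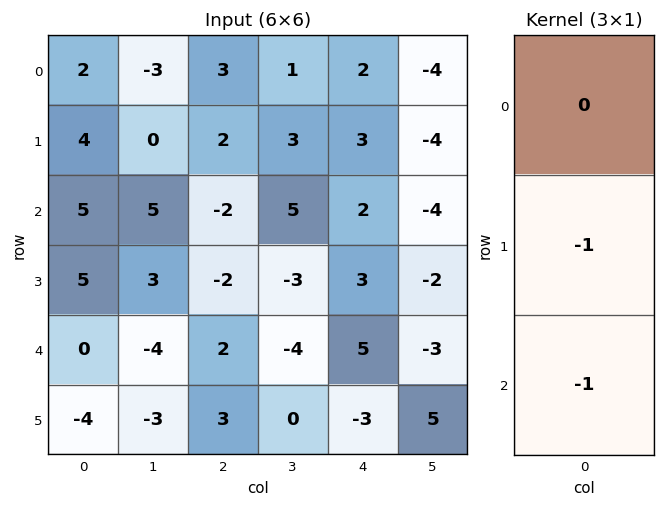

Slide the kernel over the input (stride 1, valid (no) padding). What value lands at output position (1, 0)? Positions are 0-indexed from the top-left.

-10

The receptive field on the input at this output position is [4 / 5 / 5]. Elementwise product with the kernel and sum: 5·-1 + 5·-1.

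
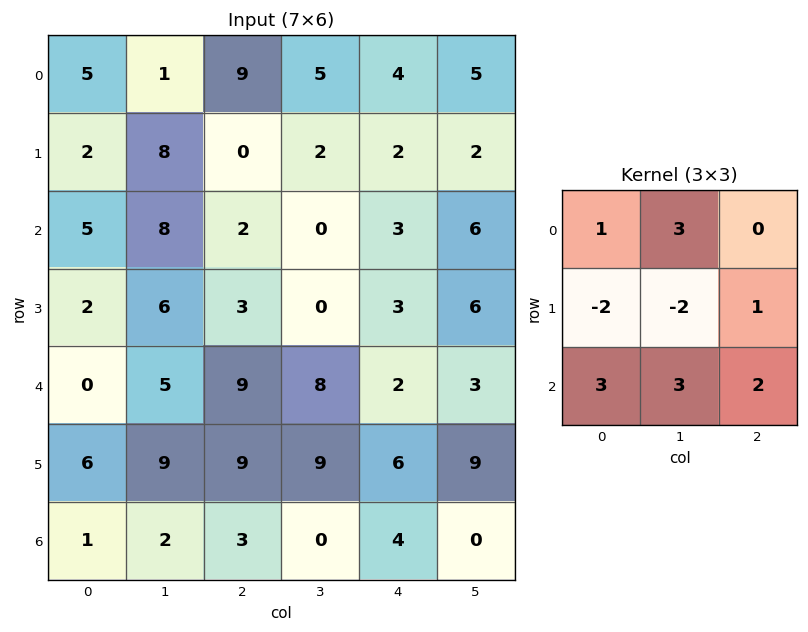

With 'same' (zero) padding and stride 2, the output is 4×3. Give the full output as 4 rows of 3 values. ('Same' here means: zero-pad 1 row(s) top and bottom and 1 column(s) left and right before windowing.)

13 13 3
22 15 29
47 67 55
18 26 19

Output[0,0]: The receptive field on the zero-padded input at this output position is [0 0 0 / 0 5 1 / 0 2 8]. Elementwise product with the kernel and sum: 0·1 + 0·3 + 0·-2 + 5·-2 + 1·1 + 0·3 + 2·3 + 8·2.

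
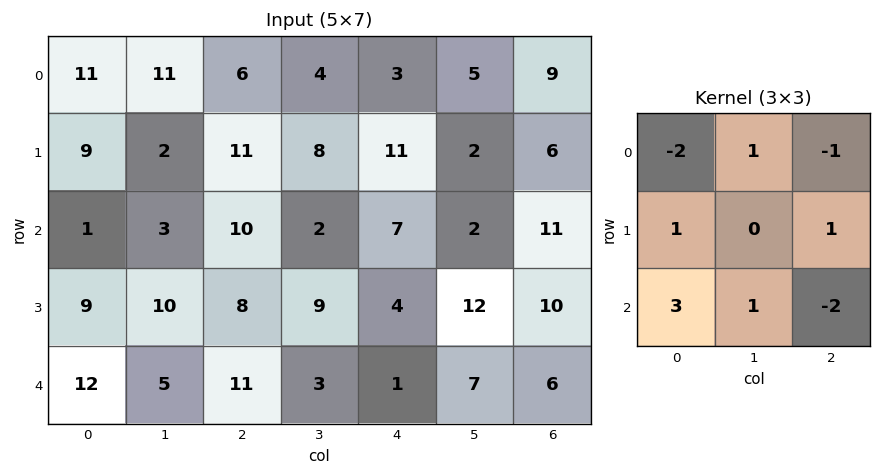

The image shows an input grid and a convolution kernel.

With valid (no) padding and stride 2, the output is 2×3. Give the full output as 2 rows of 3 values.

-11 29 8
27 21 -11

Output[0,0]: The receptive field on the input at this output position is [11 11 6 / 9 2 11 / 1 3 10]. Elementwise product with the kernel and sum: 11·-2 + 11·1 + 6·-1 + 9·1 + 11·1 + 1·3 + 3·1 + 10·-2.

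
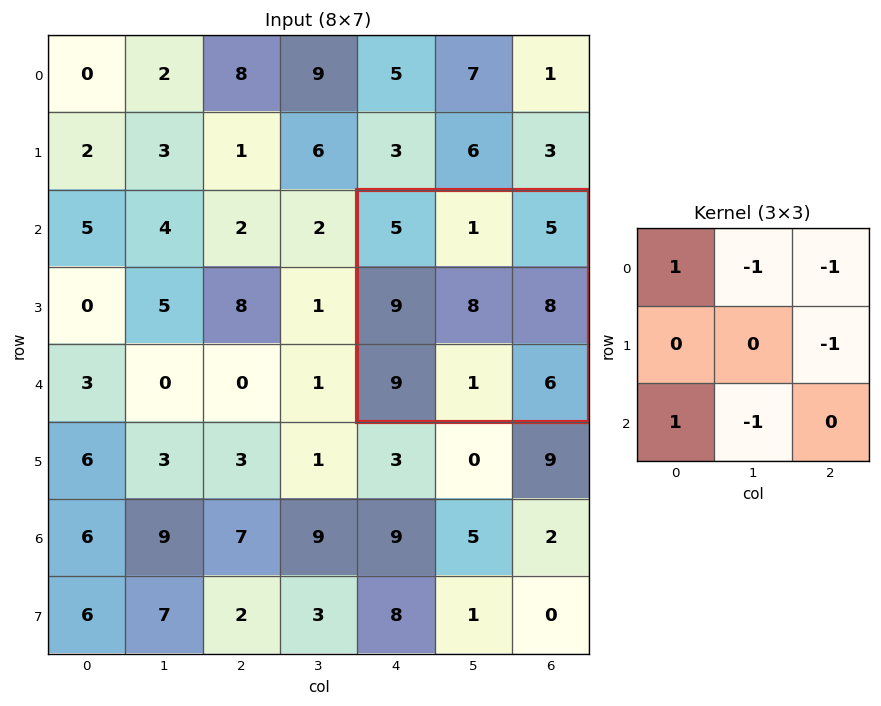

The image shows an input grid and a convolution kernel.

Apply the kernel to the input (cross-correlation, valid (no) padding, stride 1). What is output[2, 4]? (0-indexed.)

-1

The receptive field on the input at this output position is [5 1 5 / 9 8 8 / 9 1 6]. Elementwise product with the kernel and sum: 5·1 + 1·-1 + 5·-1 + 8·-1 + 9·1 + 1·-1.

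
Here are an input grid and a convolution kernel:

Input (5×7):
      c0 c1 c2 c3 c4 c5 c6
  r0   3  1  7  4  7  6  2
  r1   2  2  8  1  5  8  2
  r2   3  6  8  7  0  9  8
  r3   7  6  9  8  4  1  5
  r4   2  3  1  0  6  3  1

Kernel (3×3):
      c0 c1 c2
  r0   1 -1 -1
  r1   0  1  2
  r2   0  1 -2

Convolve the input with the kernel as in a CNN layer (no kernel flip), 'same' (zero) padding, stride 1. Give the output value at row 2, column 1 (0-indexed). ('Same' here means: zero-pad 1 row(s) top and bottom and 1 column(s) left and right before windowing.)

2

The receptive field on the zero-padded input at this output position is [2 2 8 / 3 6 8 / 7 6 9]. Elementwise product with the kernel and sum: 2·1 + 2·-1 + 8·-1 + 6·1 + 8·2 + 6·1 + 9·-2.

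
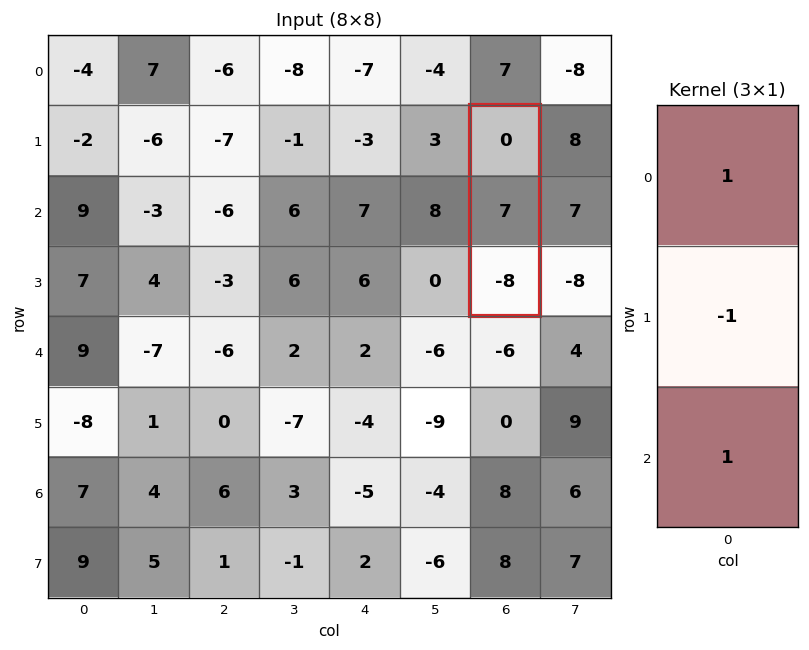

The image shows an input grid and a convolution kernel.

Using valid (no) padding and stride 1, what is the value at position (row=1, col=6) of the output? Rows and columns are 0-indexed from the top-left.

The receptive field on the input at this output position is [0 / 7 / -8]. Elementwise product with the kernel and sum: 0·1 + 7·-1 + -8·1.

-15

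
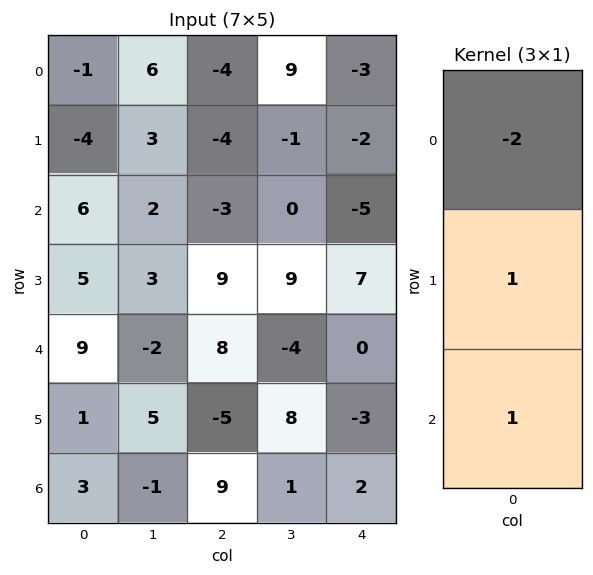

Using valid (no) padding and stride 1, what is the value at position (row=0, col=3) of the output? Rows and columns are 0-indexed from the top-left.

-19

The receptive field on the input at this output position is [9 / -1 / 0]. Elementwise product with the kernel and sum: 9·-2 + -1·1 + 0·1.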